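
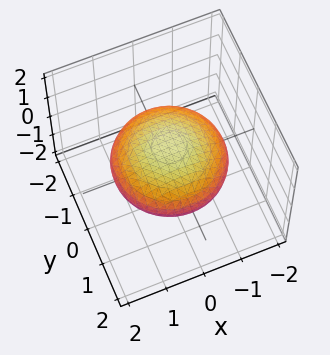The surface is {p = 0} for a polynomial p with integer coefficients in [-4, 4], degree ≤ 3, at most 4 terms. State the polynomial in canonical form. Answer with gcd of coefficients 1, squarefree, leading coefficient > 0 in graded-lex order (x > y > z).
x^2 + y^2 + 3*z^2 - 2

(a) deg p = 2.
(b) Symmetries: the z-axis is an axis of rotation, so x and y enter only as x² + y²; it's symmetric under z → −z, forcing even powers of z.
(c) From the axis intercepts and sections: a circular section at z = 0 has radius between 1 and 2.
(d) Fitting integer coefficients to these (and the overall shape) gives p.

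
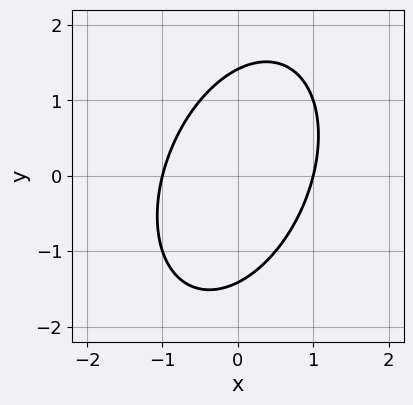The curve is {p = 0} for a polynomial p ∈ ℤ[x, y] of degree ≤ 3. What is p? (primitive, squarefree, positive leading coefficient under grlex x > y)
2*x^2 - x*y + y^2 - 2

1. deg p = 2. No degree-1 curve has this shape.
2. Checking where it meets the axes: among the integer gridlines, it crosses the x-axis at x ∈ {-1, 1}.
3. Fitting integer coefficients to these (and the overall shape) gives p.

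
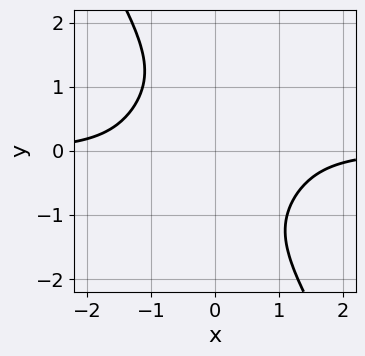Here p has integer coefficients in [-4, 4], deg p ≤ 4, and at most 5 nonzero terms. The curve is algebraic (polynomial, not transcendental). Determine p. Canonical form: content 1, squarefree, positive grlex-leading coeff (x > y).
2*x^3*y + x*y^3 + y^4 + 3

deg p = 4. The shape is more complex than any degree-3 curve.
Against the integer gridlines: it misses every integer gridline on the y-axis; it misses every integer gridline on the x-axis.
Assembling these constraints gives the stated polynomial.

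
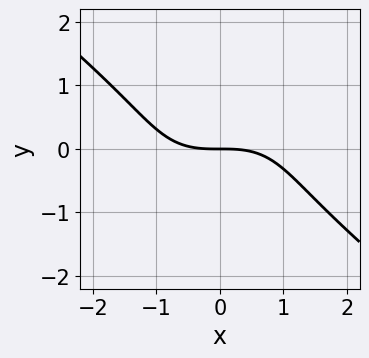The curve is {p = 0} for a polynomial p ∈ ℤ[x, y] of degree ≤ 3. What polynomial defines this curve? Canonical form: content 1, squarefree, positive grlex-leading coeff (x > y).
deg p = 3. No degree-2 curve has this shape.
Observable constraints: it crosses the x-axis at the gridline x = 0; it meets the y-axis at y = 0 (among the integer gridlines).
Solving for integer coefficients yields p as stated.

x^3 + 2*y^3 + 3*y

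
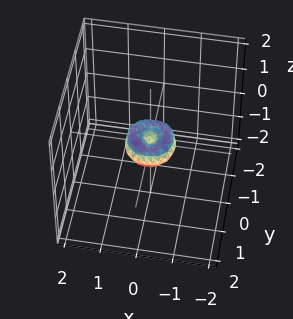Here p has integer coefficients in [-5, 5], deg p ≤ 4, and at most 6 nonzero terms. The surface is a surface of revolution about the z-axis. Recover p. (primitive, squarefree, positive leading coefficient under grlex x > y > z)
1. The degree is 4 — no degree-3 surface has this shape.
2. By symmetry, every cross-section ⟂ z is a circle, so x, y appear only via x² + y².
3. Observable constraints: one z-axis crossing is at z = 0; a circular section at z = 0 has radius between 0 and 1; it crosses the x-axis at the gridline x = 0.
4. These observations pin down the coefficients.

2*x^4 + 4*x^2*y^2 + 2*y^4 - x^2 - y^2 + z^2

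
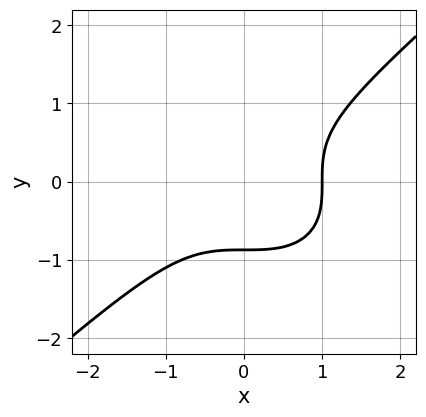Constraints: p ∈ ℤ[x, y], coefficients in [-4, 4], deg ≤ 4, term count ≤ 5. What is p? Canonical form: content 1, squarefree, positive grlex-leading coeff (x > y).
2*x^3 - 3*y^3 - 2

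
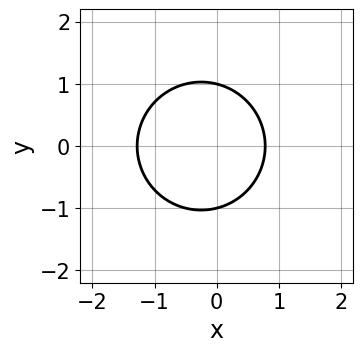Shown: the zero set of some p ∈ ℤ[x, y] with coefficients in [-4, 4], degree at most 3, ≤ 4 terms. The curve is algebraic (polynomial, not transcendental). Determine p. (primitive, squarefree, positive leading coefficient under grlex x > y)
First, the degree is 2 — a generic line meets the curve in up to 2 points.
Then, symmetries: it's symmetric under y → −y, forcing even powers of y.
Next, against the integer gridlines: among the integer gridlines, it crosses the y-axis at y ∈ {-1, 1}.
Finally, solving for integer coefficients yields p as stated.

2*x^2 + 2*y^2 + x - 2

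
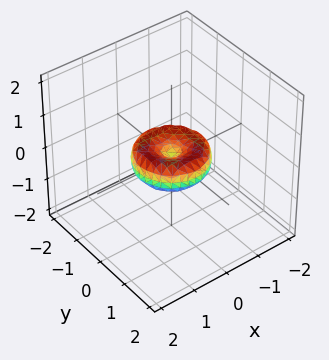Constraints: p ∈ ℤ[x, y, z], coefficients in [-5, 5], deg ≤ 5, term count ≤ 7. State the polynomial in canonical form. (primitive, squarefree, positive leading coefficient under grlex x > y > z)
2*x^4 + 4*x^2*y^2 + 2*y^4 - 2*x^2 - 2*y^2 + 3*z^2

1. deg p = 4. A generic line meets the surface in up to 4 points.
2. Symmetry: the surface is invariant under rotation about z: p = q(x² + y², z).
3. From the axis intercepts and sections: one z-axis crossing is at z = 0; a circular section at z = 0 has radius exactly 1.
4. These observations pin down the coefficients. Check: (-1, 0, 0) on the x-axis lies on the surface, and p(-1, 0, 0) = 0. ✓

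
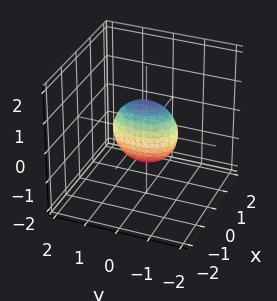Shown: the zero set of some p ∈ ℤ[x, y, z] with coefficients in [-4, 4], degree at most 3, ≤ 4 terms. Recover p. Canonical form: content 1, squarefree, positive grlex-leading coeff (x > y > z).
2*x^2 + y^2 + z^2 - 1

(a) The degree is 2 — a closed, bounded, convex surface; a quadric.
(b) Symmetries: it's symmetric under z → −z, forcing even powers of z; it's symmetric under x → −x, forcing even powers of x; the y ↦ −y reflection is a symmetry, so y appears only in even powers.
(c) Checking where it meets the axes: among the integer gridlines, it crosses the y-axis at y ∈ {-1, 1}; among the integer gridlines, it crosses the z-axis at z ∈ {-1, 1}.
(d) Fitting integer coefficients to these (and the overall shape) gives p.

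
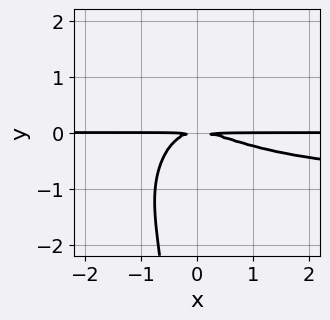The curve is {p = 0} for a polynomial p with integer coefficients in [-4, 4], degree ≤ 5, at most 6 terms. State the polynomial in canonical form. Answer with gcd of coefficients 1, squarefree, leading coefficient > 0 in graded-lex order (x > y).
2*x^2*y^2 - x*y^3 + 2*x^2*y + 3*x*y^2 + 3*y^2

1. The degree is 4 — no degree-3 curve has this shape.
2. From the axis intercepts and sections: the visible x-axis segment lies entirely on the curve.
3. Together with the visible shape, these determine p as stated.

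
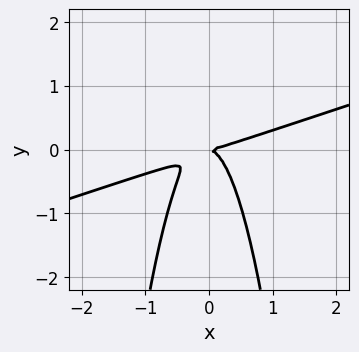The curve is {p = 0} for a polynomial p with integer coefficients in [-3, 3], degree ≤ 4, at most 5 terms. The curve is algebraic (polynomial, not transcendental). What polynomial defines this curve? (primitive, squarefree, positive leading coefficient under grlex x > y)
x^3 - 3*x^2*y - y^2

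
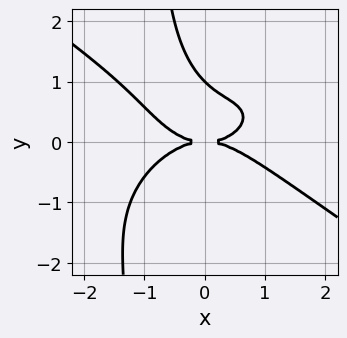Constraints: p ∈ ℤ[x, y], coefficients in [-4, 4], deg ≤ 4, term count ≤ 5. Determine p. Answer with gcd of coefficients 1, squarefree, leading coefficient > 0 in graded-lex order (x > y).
The degree is 4 — the shape is more complex than any degree-3 curve.
Observable constraints: it crosses the x-axis at the gridline x = 0; among the integer gridlines, it crosses the y-axis at y ∈ {0, 1}.
Assembling these constraints gives the stated polynomial.

x^4 + 3*x*y^3 + 3*y^3 - 3*y^2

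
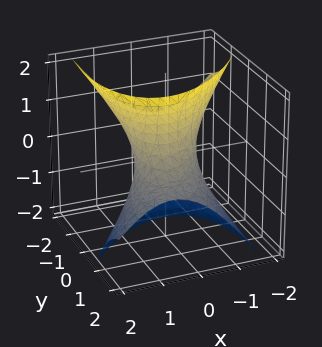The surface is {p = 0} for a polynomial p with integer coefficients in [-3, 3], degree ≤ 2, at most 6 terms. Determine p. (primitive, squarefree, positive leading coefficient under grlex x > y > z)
3*x^2 - 2*x*y + y^2 + 3*y*z - z^2 - 2

1. deg p = 2.
2. Checking where it meets the axes: no z-intercept at any integer in the box.
3. Fitting integer coefficients to these (and the overall shape) gives p.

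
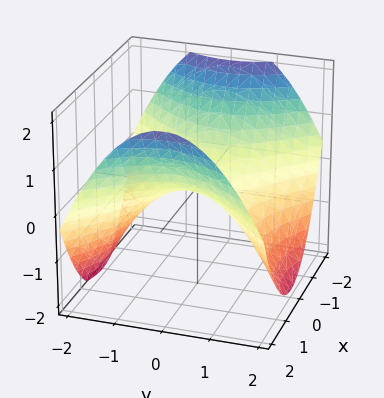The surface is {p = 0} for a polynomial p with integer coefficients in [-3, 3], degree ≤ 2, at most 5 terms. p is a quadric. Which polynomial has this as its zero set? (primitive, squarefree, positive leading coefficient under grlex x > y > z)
(a) Degree: a saddle surface; a quadric, so deg p = 2.
(b) Symmetries: it's symmetric under x → −x, forcing even powers of x; it's symmetric under y → −y, forcing even powers of y.
(c) From the axis intercepts and sections: it crosses the x-axis at the gridline x = 0; it crosses the z-axis at the gridline z = 0.
(d) Together with the visible shape, these determine p as stated.

x^2 - y^2 - 2*z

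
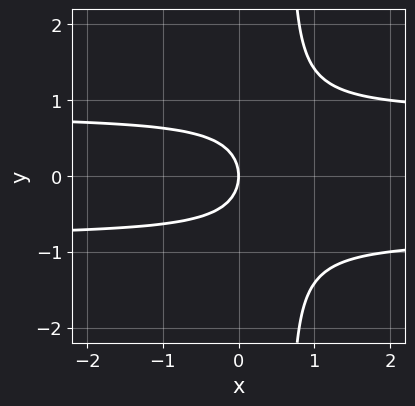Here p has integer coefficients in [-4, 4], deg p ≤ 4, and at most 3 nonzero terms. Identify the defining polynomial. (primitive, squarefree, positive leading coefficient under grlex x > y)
(a) Degree: no degree-2 curve has this shape, so deg p = 3.
(b) Symmetries: it's symmetric under y → −y, forcing even powers of y.
(c) Observable constraints: it meets the y-axis at y = 0 (among the integer gridlines); it meets the x-axis at x = 0 (among the integer gridlines).
(d) Putting this together gives p.

3*x*y^2 - 2*y^2 - 2*x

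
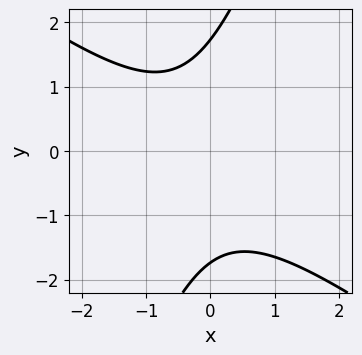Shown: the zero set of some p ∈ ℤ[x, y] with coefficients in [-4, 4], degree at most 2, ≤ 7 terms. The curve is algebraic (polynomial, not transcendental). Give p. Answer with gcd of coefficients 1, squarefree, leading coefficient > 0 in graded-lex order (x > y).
First, the degree is 2 — the shape is more complex than any degree-1 curve.
Next, checking where it meets the axes: the curve avoids every integer x-axis point in the box.
Finally, together with the visible shape, these determine p as stated.

2*x^2 + 2*x*y - y^2 + x + 3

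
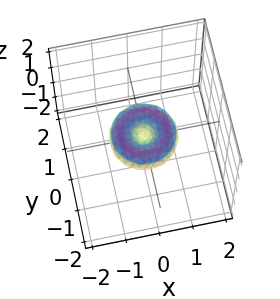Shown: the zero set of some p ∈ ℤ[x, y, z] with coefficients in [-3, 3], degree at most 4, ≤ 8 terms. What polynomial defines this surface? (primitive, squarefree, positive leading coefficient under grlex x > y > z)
x^4 + 2*x^2*y^2 + y^4 - x^2 - y^2 + 2*z^2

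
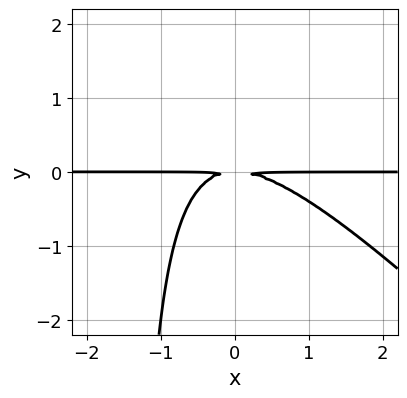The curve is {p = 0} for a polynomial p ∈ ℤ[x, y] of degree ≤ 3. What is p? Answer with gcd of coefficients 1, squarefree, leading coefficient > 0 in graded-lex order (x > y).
2*x^2*y + 2*x*y^2 + 3*y^2

First, degree: a generic line meets the curve in up to 3 points, so deg p = 3.
Next, from the axis intercepts and sections: every point of the x-axis in the box is on the curve.
Finally, matching integer coefficients to the picture gives p.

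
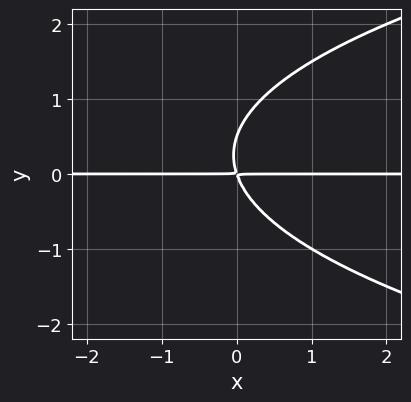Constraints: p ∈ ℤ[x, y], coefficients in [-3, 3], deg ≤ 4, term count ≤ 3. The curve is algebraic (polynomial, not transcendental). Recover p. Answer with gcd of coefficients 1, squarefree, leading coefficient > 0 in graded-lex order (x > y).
First, the degree is 3 — a generic line meets the curve in up to 3 points.
Next, reading off the gridlines: the visible x-axis segment lies entirely on the curve.
Finally, together with the visible shape, these determine p as stated.

2*y^3 - 3*x*y - y^2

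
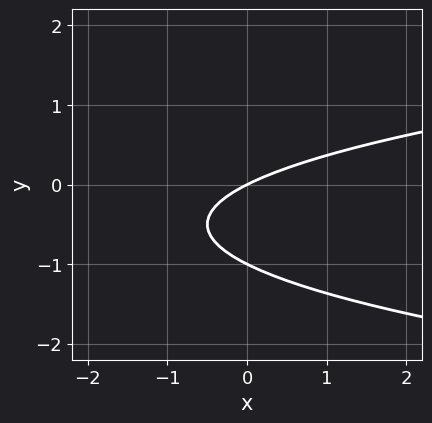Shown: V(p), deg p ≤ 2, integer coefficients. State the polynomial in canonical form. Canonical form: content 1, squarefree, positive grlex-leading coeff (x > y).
2*y^2 - x + 2*y

1. The degree is 2 — a generic line meets the curve in up to 2 points.
2. From the axis intercepts and sections: it meets the x-axis at x = 0 (among the integer gridlines); among the integer gridlines, it crosses the y-axis at y ∈ {-1, 0}.
3. Solving for integer coefficients yields p as stated.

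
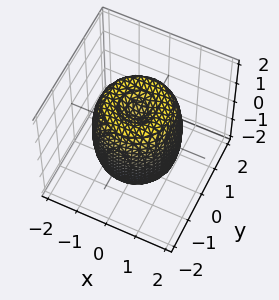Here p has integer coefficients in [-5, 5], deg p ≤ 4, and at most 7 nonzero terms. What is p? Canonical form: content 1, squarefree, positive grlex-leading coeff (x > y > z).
First, the degree is 4 — no degree-3 surface has this shape.
Then, symmetries: the surface is invariant under rotation about z: p = q(x² + y², z).
Next, from the axis intercepts and sections: the z-axis gridline crossings are at z ∈ {-1, 1}; a circular section at z = 0 has radius between 1 and 2.
Finally, assembling these constraints gives the stated polynomial.

2*x^4 + 4*x^2*y^2 + 2*y^4 - 3*x^2 - 3*y^2 + z^2 - 1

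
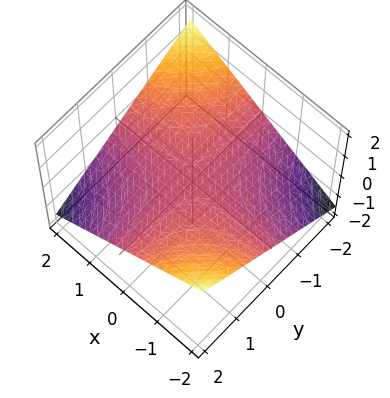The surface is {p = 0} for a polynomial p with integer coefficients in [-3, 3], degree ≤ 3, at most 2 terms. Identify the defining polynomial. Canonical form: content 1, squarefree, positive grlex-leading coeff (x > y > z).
(a) deg p = 2. A hyperbolic paraboloid; a quadric.
(b) From the visible intercepts: the visible y-axis segment lies entirely on the surface; it crosses the z-axis at the gridline z = 0; every point of the x-axis in the box is on the surface.
(c) Putting this together gives p.

x*y + 3*z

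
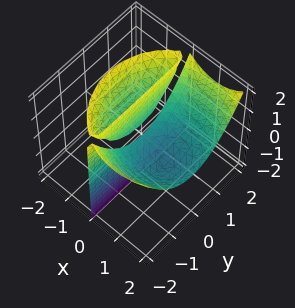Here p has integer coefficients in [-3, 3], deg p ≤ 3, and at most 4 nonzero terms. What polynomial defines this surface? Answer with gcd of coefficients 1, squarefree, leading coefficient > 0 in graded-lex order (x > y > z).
x^3 + x*y^2 - 2*x^2 - 2*x*z

(a) The picture has 2 separate pieces. They look like related sheets of one shape, so recover p as a whole.
(b) deg p = 3. No degree-2 surface has this shape.
(c) Observable constraints: every point of the z-axis in the box is on the surface; it meets the x-axis at x = 2 (among the integer gridlines); the visible y-axis segment lies entirely on the surface.
(d) Together with the visible shape, these determine p as stated.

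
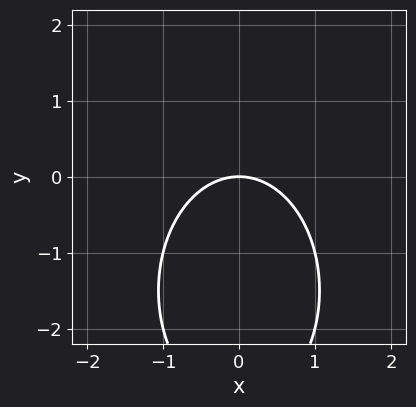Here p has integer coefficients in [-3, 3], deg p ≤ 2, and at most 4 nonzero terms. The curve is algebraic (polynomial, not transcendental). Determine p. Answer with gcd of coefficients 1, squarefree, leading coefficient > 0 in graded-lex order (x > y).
2*x^2 + y^2 + 3*y

First, deg p = 2. No degree-1 curve has this shape.
Then, symmetries: it's symmetric under x → −x, forcing even powers of x.
Next, checking where it meets the axes: one x-axis crossing is at x = 0; one y-axis crossing is at y = 0.
Finally, putting this together gives p.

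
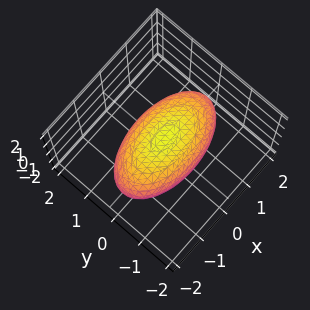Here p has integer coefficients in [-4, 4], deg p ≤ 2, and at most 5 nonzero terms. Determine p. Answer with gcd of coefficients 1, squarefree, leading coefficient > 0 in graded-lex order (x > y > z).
x^2 + 3*y^2 + 3*z^2 - 3

Degree: bounded and convex; a quadric, so deg p = 2.
Symmetries: the x ↦ −x reflection is a symmetry, so x appears only in even powers; mirror symmetry z ↦ −z ⇒ only even powers of z; it's symmetric under y → −y, forcing even powers of y.
From the visible intercepts: among the integer gridlines, it crosses the y-axis at y ∈ {-1, 1}; the z-axis gridline crossings are at z ∈ {-1, 1}.
Solving for integer coefficients yields p as stated.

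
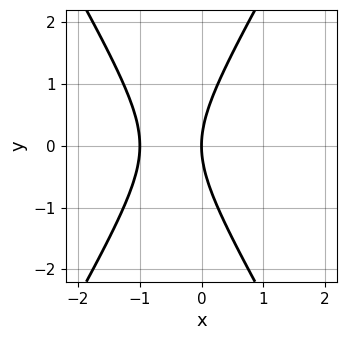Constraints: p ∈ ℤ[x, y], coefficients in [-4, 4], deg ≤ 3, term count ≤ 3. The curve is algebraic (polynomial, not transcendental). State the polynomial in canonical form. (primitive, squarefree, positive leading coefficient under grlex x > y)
3*x^2 - y^2 + 3*x

Degree: a generic line meets the curve in up to 2 points, so deg p = 2.
Symmetries: mirror symmetry y ↦ −y ⇒ only even powers of y.
Checking where it meets the axes: it crosses the y-axis at the gridline y = 0; among the integer gridlines, it crosses the x-axis at x ∈ {-1, 0}.
Matching integer coefficients to the picture gives p.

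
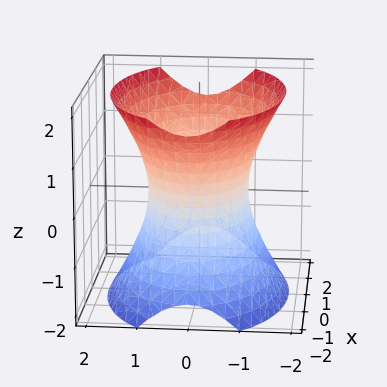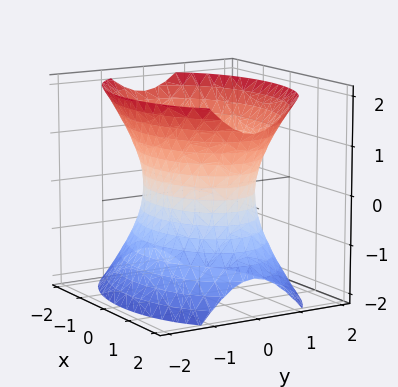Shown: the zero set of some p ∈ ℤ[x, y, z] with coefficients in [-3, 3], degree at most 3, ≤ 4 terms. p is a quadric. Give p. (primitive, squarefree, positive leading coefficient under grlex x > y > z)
x^2 + 2*y^2 - z^2 - 2

(a) Degree: an hourglass — one-sheet hyperboloid; a quadric, so deg p = 2.
(b) Symmetries: the z ↦ −z reflection is a symmetry, so z appears only in even powers; mirror symmetry x ↦ −x ⇒ only even powers of x; it's symmetric under y → −y, forcing even powers of y.
(c) From the visible intercepts: the surface avoids every integer z-axis point in the box; among the integer gridlines, it crosses the y-axis at y ∈ {-1, 1}.
(d) Assembling these constraints gives the stated polynomial.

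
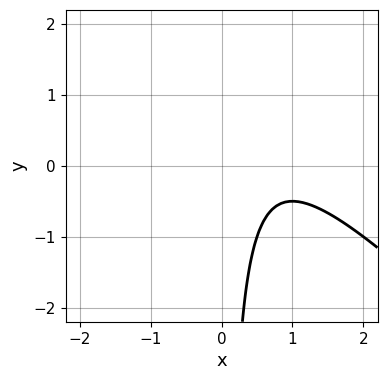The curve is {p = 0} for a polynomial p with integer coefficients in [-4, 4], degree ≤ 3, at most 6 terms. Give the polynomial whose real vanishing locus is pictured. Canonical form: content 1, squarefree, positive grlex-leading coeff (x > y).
(a) The degree is 2 — the shape is more complex than any degree-1 curve.
(b) Reading off the gridlines: it misses every integer gridline on the y-axis; it misses every integer gridline on the x-axis.
(c) Assembling these constraints gives the stated polynomial.

2*x^2 + 2*x*y - 3*x + 2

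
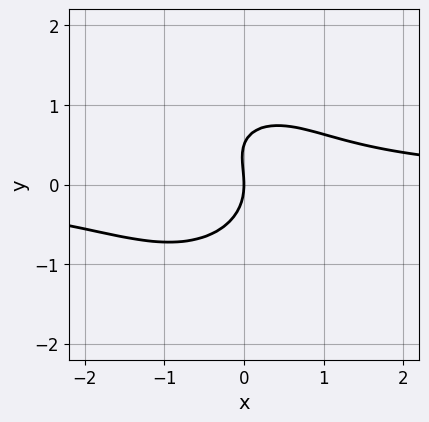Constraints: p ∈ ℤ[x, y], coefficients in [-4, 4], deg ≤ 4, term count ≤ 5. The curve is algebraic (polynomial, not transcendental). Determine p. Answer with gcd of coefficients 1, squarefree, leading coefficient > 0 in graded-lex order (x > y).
deg p = 3. The shape is more complex than any degree-2 curve.
Against the integer gridlines: it meets the x-axis at x = 0 (among the integer gridlines); one y-axis crossing is at y = 0.
Putting this together gives p.

2*x^2*y + 2*y^3 + x*y - y^2 - 2*x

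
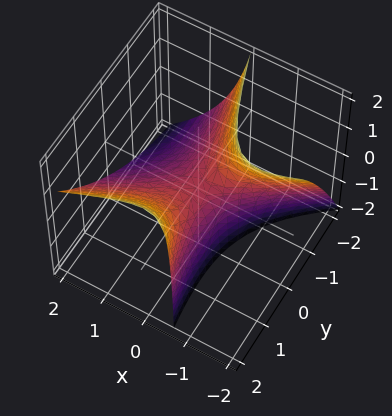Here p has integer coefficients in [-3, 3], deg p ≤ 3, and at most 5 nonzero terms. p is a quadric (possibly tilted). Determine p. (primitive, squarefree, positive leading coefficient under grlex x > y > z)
(a) deg p = 2. The shape is more complex than any degree-1 surface.
(b) Checking where it meets the axes: one y-axis crossing is at y = 0; one z-axis crossing is at z = 0; it crosses the x-axis at the gridline x = 0.
(c) Putting this together gives p.

2*x^2 - 3*x*y + 3*x*z - y^2 + 2*z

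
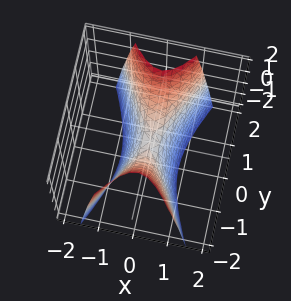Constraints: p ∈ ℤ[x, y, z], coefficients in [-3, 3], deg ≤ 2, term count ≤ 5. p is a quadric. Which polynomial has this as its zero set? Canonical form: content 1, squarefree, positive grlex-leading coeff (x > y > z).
(a) Degree: a hyperbolic paraboloid; a quadric, so deg p = 2.
(b) Symmetries: the x ↦ −x reflection is a symmetry, so x appears only in even powers; mirror symmetry y ↦ −y ⇒ only even powers of y.
(c) From the axis intercepts and sections: one z-axis crossing is at z = 0; it meets the y-axis at y = 0 (among the integer gridlines).
(d) Matching integer coefficients to the picture gives p.

3*x^2 - y^2 + z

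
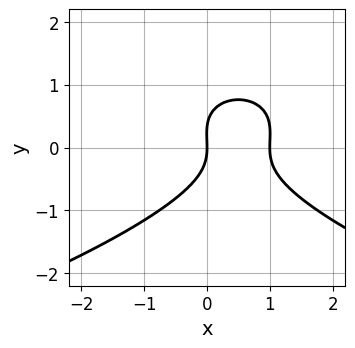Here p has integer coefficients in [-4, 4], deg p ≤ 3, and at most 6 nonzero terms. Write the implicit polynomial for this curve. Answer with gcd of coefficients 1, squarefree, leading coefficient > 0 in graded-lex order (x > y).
3*y^3 + 3*x^2 - y^2 - 3*x

Degree: the shape is more complex than any degree-2 curve, so deg p = 3.
From the axis intercepts and sections: the x-axis gridline crossings are at x ∈ {0, 1}; it crosses the y-axis at the gridline y = 0.
Assembling these constraints gives the stated polynomial.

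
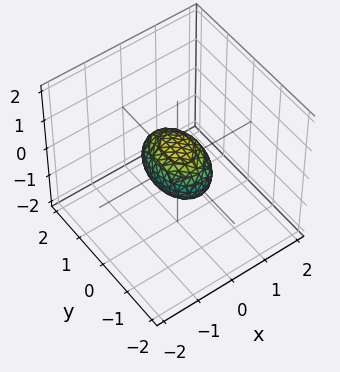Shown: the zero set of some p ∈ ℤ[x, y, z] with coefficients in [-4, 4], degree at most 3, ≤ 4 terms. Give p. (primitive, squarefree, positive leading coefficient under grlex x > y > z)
First, the degree is 2 — bounded and convex; a quadric.
Next, symmetries: it's symmetric under z → −z, forcing even powers of z; it's symmetric under y → −y, forcing even powers of y; the x ↦ −x reflection is a symmetry, so x appears only in even powers.
Next, checking where it meets the axes: the y-axis gridline crossings are at y ∈ {-1, 1}.
Finally, assembling these constraints gives the stated polynomial.

2*x^2 + y^2 + 2*z^2 - 1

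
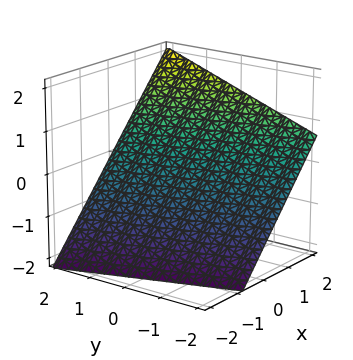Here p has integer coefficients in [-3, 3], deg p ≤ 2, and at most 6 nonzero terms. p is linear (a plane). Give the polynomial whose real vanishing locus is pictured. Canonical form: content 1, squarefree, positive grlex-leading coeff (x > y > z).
deg p = 1. Every cross-section is a straight line — this is a plane.
Checking where it meets the axes: it meets the y-axis at y = 2 (among the integer gridlines).
Matching integer coefficients to the picture gives p.

3*x + y - 3*z - 2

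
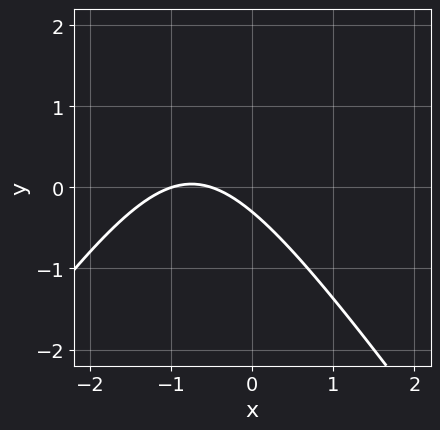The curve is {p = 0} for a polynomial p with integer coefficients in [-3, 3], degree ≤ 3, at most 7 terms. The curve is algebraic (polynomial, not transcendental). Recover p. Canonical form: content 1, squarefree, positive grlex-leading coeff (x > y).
2*x^2 - y^2 + 3*x + 3*y + 1

deg p = 2. A generic line meets the curve in up to 2 points.
From the visible intercepts: it crosses the x-axis at the gridline x = -1.
Matching integer coefficients to the picture gives p.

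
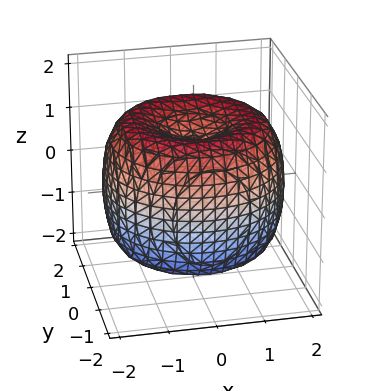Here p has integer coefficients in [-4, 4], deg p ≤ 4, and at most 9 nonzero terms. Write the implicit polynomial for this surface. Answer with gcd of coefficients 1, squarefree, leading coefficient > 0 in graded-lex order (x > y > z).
x^4 + 2*x^2*y^2 + y^4 - 3*x^2 - 3*y^2 + 2*z^2 - 2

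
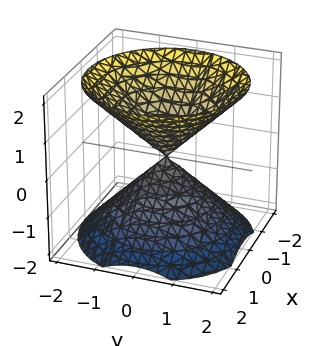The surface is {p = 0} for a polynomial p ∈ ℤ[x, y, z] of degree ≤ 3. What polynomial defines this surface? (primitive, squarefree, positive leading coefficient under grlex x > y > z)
1. The picture has 2 separate pieces. Treating them together as one polynomial.
2. The degree is 2 — a double cone through the origin; a quadric.
3. Symmetries: mirror symmetry z ↦ −z ⇒ only even powers of z; the z-axis is an axis of rotation, so x and y enter only as x² + y².
4. Observable constraints: it meets the y-axis at y = 0 (among the integer gridlines); a circular section at z = -1 has radius exactly 1; one z-axis crossing is at z = 0; one x-axis crossing is at x = 0.
5. Assembling these constraints gives the stated polynomial.

x^2 + y^2 - z^2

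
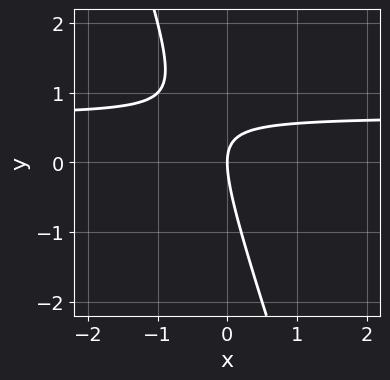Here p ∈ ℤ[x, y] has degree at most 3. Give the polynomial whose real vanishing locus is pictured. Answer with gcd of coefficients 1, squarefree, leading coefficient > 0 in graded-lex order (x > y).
3*x*y + y^2 - 2*x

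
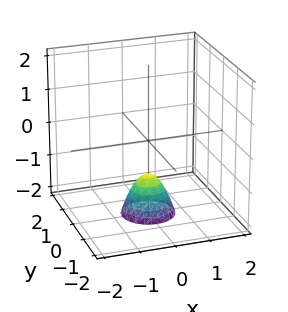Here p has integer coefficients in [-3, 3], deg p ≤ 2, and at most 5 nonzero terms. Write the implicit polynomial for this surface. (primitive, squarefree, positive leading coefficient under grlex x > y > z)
2*x^2 + 2*y^2 + z + 1

First, deg p = 2. A generic line meets the surface in up to 2 points.
Then, symmetries: rotational symmetry about the z-axis ⇒ p depends on x, y only through x² + y².
Then, against the integer gridlines: no y-intercept at any integer in the box; no x-intercept at any integer in the box.
Finally, solving for integer coefficients yields p as stated. Check: (0, 0, -1) on the z-axis lies on the surface, and p(0, 0, -1) = 0. ✓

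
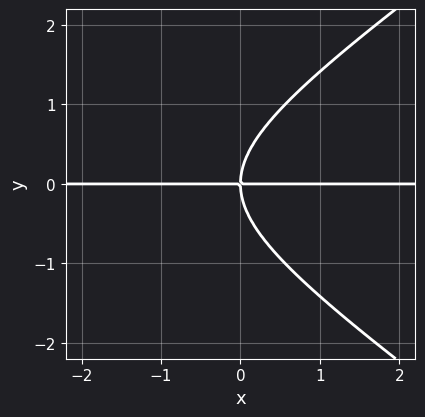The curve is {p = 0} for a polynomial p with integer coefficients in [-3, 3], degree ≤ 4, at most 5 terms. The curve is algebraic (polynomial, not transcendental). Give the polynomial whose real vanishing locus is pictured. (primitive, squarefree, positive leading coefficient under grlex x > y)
x^2*y - 2*y^3 + 3*x*y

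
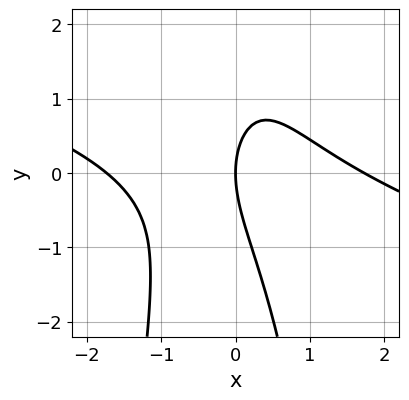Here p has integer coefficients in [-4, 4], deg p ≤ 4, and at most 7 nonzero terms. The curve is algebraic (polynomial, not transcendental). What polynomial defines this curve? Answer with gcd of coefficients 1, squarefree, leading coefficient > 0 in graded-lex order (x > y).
First, the degree is 3 — a generic line meets the curve in up to 3 points.
Then, against the integer gridlines: it meets the y-axis at y = 0 (among the integer gridlines); it meets the x-axis at x = 0 (among the integer gridlines).
Finally, solving for integer coefficients yields p as stated.

x^3 + 3*x^2*y + x*y + y^2 - 3*x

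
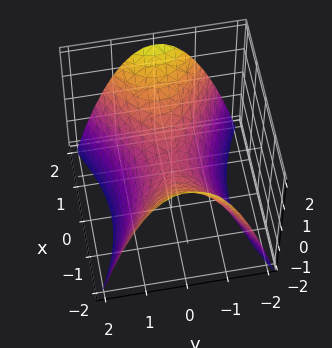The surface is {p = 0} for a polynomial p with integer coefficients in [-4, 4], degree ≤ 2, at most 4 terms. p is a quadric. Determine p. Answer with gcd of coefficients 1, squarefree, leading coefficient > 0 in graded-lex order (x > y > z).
x^2 - 2*y^2 - 2*z

First, the degree is 2 — a hyperbolic paraboloid; a quadric.
Next, symmetries: it's symmetric under x → −x, forcing even powers of x; the y ↦ −y reflection is a symmetry, so y appears only in even powers.
Next, reading off the gridlines: it crosses the y-axis at the gridline y = 0; it meets the z-axis at z = 0 (among the integer gridlines).
Finally, matching integer coefficients to the picture gives p.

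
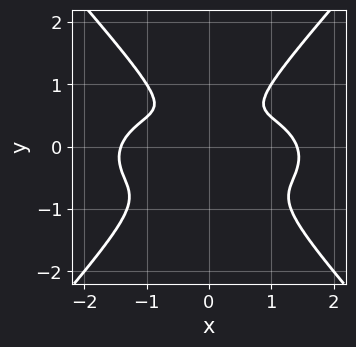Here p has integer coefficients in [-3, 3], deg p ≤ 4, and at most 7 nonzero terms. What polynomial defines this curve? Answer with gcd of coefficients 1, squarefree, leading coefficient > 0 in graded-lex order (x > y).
First, degree: a generic line meets the curve in up to 4 points, so deg p = 4.
Next, symmetries: it's symmetric under x → −x, forcing even powers of x.
Finally, together with the visible shape, these determine p as stated.

x^4 + 3*x^2*y^2 - 3*y^4 + x^2*y - 2*x^2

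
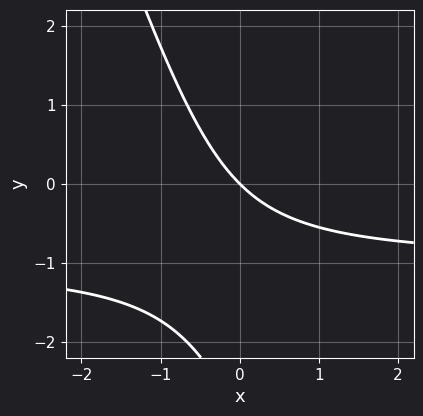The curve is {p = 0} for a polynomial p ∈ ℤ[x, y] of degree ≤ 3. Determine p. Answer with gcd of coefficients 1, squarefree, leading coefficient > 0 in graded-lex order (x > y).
3*x*y + y^2 + 3*x + 3*y

First, degree: a generic line meets the curve in up to 2 points, so deg p = 2.
Next, from the visible intercepts: one y-axis crossing is at y = 0; it meets the x-axis at x = 0 (among the integer gridlines).
Finally, together with the visible shape, these determine p as stated.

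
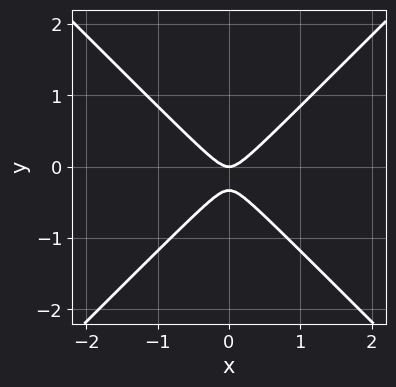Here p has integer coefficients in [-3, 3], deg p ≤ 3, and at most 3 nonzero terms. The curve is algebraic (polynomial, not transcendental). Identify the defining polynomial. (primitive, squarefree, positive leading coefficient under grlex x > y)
3*x^2 - 3*y^2 - y

(a) deg p = 2.
(b) Symmetries: mirror symmetry x ↦ −x ⇒ only even powers of x.
(c) From the axis intercepts and sections: one x-axis crossing is at x = 0; it crosses the y-axis at the gridline y = 0.
(d) These observations pin down the coefficients.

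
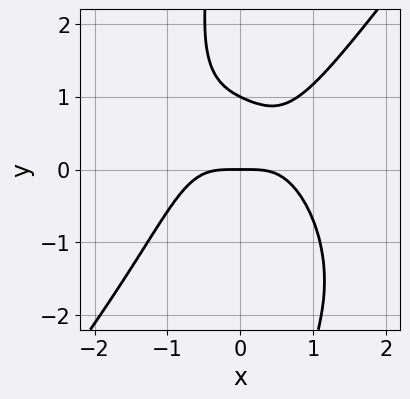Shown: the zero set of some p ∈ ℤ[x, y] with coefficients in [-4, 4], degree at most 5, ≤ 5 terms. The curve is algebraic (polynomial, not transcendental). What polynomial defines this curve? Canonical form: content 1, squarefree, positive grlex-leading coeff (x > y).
2*x^4 - x*y^3 - 2*y^2 + 2*y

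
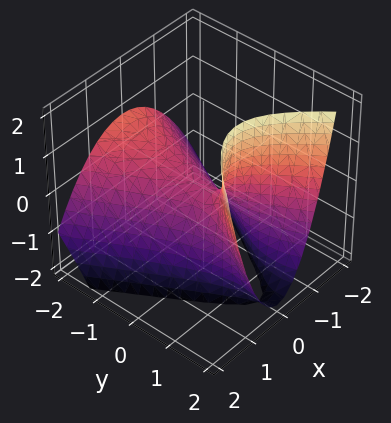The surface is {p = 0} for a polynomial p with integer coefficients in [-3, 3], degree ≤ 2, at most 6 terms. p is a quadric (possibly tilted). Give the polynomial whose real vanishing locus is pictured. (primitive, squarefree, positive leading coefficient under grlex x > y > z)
1. deg p = 2. A generic line meets the surface in up to 2 points.
2. Observable constraints: it crosses the y-axis at the gridline y = 0; one x-axis crossing is at x = 0; it meets the z-axis at z = 0 (among the integer gridlines).
3. These observations pin down the coefficients.

3*x^2 - y^2 - 2*y*z + 2*z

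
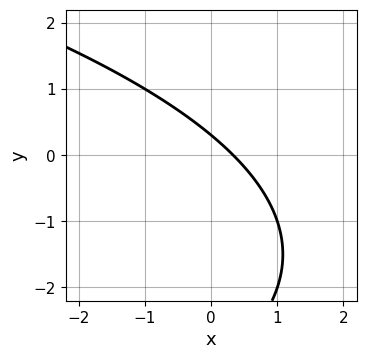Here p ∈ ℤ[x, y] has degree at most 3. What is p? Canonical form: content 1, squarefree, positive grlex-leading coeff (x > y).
1. The degree is 2 — a generic line meets the curve in up to 2 points.
2. Matching integer coefficients to the picture gives p.

y^2 + 3*x + 3*y - 1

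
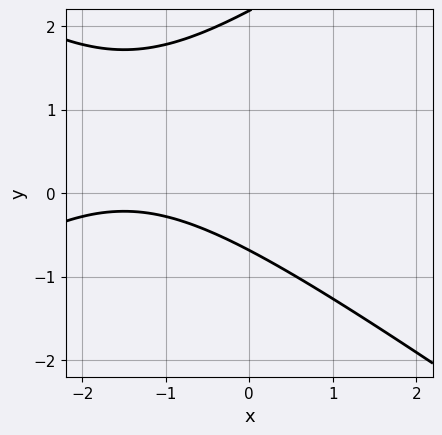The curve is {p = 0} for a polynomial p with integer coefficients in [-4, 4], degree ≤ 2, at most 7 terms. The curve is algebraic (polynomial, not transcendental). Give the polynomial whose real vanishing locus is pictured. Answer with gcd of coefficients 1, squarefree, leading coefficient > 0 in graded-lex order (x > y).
(a) Degree: no degree-1 curve has this shape, so deg p = 2.
(b) From the axis intercepts and sections: no x-intercept at any integer in the box.
(c) The integer polynomial consistent with all of this is the stated p.

x^2 - 2*y^2 + 3*x + 3*y + 3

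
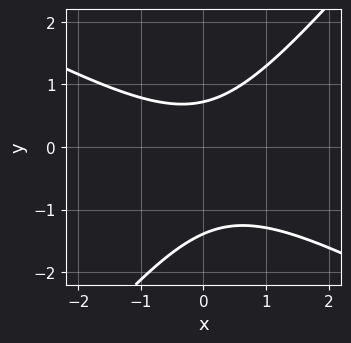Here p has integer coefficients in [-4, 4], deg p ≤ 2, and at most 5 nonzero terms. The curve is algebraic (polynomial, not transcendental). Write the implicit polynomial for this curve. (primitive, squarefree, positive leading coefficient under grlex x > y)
2*x^2 + 2*x*y - 3*y^2 - 2*y + 3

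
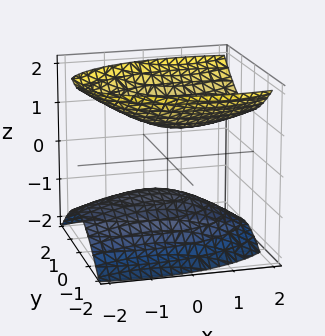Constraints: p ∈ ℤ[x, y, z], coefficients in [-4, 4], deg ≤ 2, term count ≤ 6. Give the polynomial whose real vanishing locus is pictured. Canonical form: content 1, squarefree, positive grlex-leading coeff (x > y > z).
(a) The picture has 2 separate pieces. Treating them together as one polynomial.
(b) The degree is 2 — the shape is more complex than any degree-1 surface.
(c) Against the integer gridlines: no y-intercept at any integer in the box; the surface avoids every integer x-axis point in the box.
(d) The integer polynomial consistent with all of this is the stated p.

x^2 - x*z + 3*y^2 - 3*z^2 + 2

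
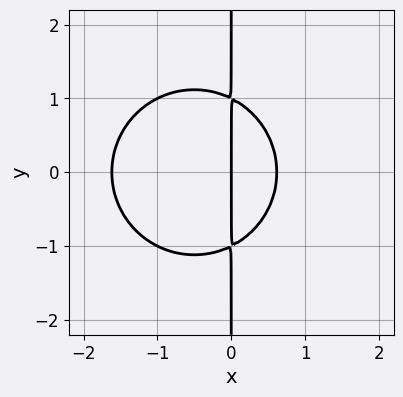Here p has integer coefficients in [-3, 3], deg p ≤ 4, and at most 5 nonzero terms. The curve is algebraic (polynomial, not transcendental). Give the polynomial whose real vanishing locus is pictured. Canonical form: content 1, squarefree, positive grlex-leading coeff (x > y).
(a) Degree: no degree-2 curve has this shape, so deg p = 3.
(b) Symmetries: it's symmetric under y → −y, forcing even powers of y.
(c) Checking where it meets the axes: it crosses the x-axis at the gridline x = 0; every point of the y-axis in the box is on the curve.
(d) Assembling these constraints gives the stated polynomial.

x^3 + x*y^2 + x^2 - x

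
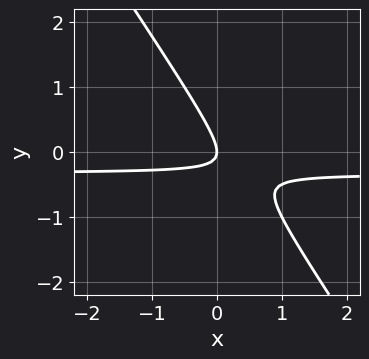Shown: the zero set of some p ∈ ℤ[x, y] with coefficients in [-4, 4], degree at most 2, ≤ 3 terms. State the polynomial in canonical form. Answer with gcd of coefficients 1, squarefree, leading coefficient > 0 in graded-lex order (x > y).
3*x*y + 2*y^2 + x

(a) deg p = 2.
(b) From the visible intercepts: one y-axis crossing is at y = 0; it meets the x-axis at x = 0 (among the integer gridlines).
(c) Putting this together gives p.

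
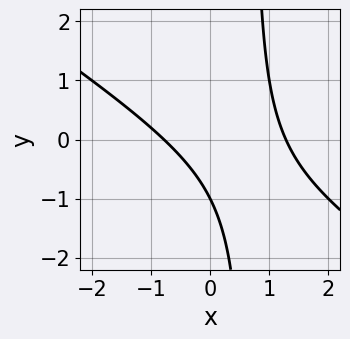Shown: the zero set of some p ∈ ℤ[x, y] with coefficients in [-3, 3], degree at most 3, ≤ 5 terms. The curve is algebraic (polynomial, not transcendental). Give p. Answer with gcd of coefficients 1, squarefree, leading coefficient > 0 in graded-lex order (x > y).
2*x^2 + 3*x*y - x - 2*y - 2

(a) deg p = 2.
(b) Reading off the gridlines: it meets the y-axis at y = -1 (among the integer gridlines).
(c) Solving for integer coefficients yields p as stated.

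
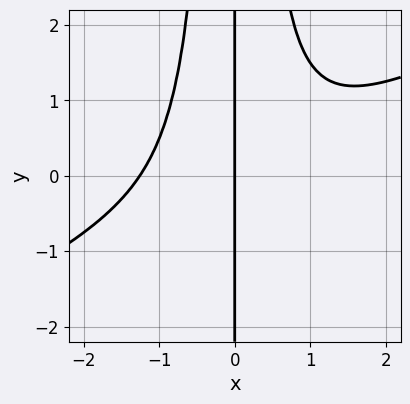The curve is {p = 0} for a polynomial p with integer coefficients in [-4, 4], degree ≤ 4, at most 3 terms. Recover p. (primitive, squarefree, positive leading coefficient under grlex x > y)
x^4 - 2*x^3*y + 2*x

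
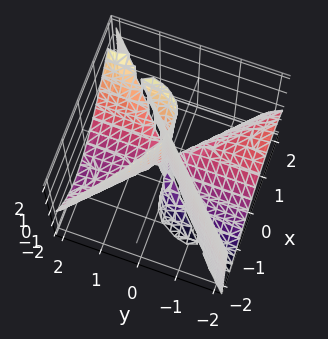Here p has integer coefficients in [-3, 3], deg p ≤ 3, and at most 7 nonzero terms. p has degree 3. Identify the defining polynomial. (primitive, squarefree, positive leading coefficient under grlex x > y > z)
3*x^3 - x^2*z - 3*x*y^2 - 2*x*y*z + 3*y^2*z

The degree is 3 — no degree-2 surface has this shape.
Reading off the gridlines: it crosses the x-axis at the gridline x = 0; every point of the y-axis in the box is on the surface; the visible z-axis segment lies entirely on the surface.
Together with the visible shape, these determine p as stated.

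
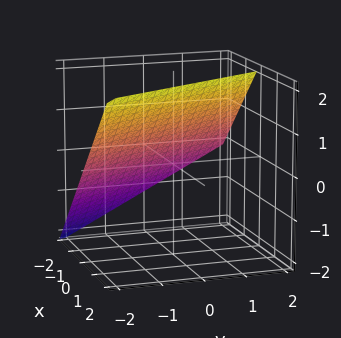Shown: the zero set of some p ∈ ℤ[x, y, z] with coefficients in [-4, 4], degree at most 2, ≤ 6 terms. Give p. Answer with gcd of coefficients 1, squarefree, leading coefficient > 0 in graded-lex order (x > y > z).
2*x + y - 2*z + 2

The degree is 1 — every cross-section is a straight line — this is a plane.
Reading off the gridlines: it meets the z-axis at z = 1 (among the integer gridlines); it crosses the y-axis at the gridline y = -2; it crosses the x-axis at the gridline x = -1.
These observations pin down the coefficients.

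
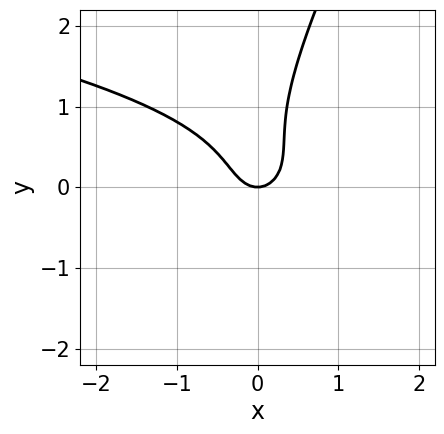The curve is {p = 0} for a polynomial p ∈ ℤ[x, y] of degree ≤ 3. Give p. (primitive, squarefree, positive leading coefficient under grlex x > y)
First, deg p = 3. The shape is more complex than any degree-2 curve.
Next, from the visible intercepts: it crosses the y-axis at the gridline y = 0; it meets the x-axis at x = 0 (among the integer gridlines).
Finally, assembling these constraints gives the stated polynomial.

2*x*y^2 - y^3 + 2*x^2 + y^2 - y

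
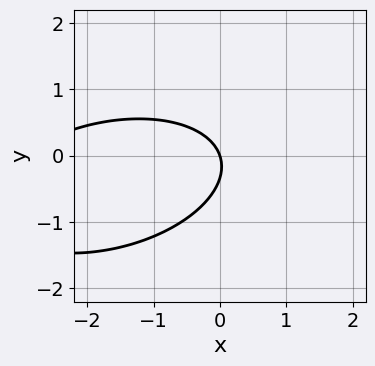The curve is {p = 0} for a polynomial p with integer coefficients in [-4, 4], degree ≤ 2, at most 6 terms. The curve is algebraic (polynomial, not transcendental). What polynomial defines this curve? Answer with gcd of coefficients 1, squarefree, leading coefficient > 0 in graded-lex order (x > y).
First, degree: no degree-1 curve has this shape, so deg p = 2.
Then, from the axis intercepts and sections: it meets the y-axis at y = 0 (among the integer gridlines); one x-axis crossing is at x = 0.
Finally, solving for integer coefficients yields p as stated.

x^2 - x*y + 3*y^2 + 3*x + y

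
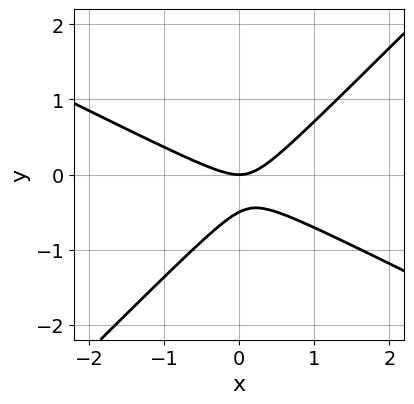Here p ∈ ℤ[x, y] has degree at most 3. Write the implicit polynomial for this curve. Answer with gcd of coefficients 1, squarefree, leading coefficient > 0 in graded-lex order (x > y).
x^2 + x*y - 2*y^2 - y

1. Degree: the shape is more complex than any degree-1 curve, so deg p = 2.
2. Reading off the gridlines: one x-axis crossing is at x = 0; it meets the y-axis at y = 0 (among the integer gridlines).
3. Matching integer coefficients to the picture gives p.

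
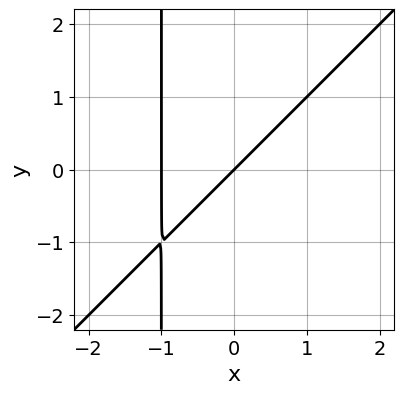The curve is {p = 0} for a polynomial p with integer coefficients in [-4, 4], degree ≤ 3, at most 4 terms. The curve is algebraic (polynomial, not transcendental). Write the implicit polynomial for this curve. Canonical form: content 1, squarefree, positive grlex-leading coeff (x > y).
x^2 - x*y + x - y

The degree is 2 — no degree-1 curve has this shape.
Observable constraints: among the integer gridlines, it crosses the x-axis at x ∈ {-1, 0}; it meets the y-axis at y = 0 (among the integer gridlines).
Fitting integer coefficients to these (and the overall shape) gives p.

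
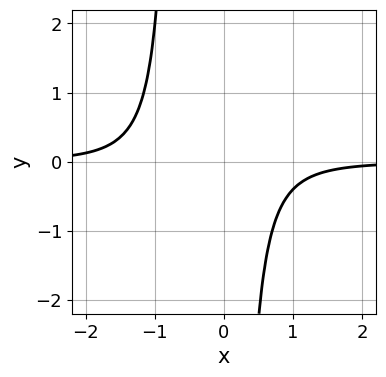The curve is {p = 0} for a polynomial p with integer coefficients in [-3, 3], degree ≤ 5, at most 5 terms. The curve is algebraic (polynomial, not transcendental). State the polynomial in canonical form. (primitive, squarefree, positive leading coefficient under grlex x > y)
1. deg p = 4.
2. From the axis intercepts and sections: the curve avoids every integer y-axis point in the box; no x-intercept at any integer in the box.
3. These observations pin down the coefficients.

3*x^3*y + 2*x^2*y + 2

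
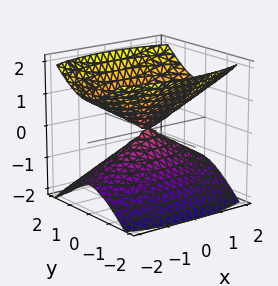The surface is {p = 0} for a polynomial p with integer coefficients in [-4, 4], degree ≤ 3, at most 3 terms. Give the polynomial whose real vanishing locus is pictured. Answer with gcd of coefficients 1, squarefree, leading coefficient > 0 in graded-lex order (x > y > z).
x^2 + 3*y^2 - 3*z^2

I count 2 distinct pieces.
Degree: two nappes meeting at a single point; a quadric, so deg p = 2.
Symmetries: the z ↦ −z reflection is a symmetry, so z appears only in even powers; it's symmetric under x → −x, forcing even powers of x; mirror symmetry y ↦ −y ⇒ only even powers of y.
From the visible intercepts: it crosses the x-axis at the gridline x = 0; one z-axis crossing is at z = 0; it meets the y-axis at y = 0 (among the integer gridlines).
Matching integer coefficients to the picture gives p.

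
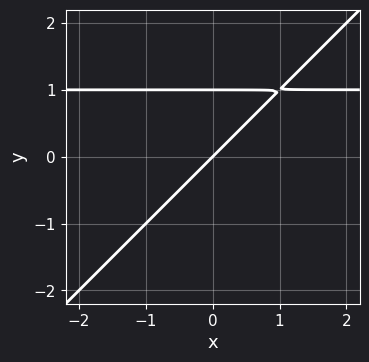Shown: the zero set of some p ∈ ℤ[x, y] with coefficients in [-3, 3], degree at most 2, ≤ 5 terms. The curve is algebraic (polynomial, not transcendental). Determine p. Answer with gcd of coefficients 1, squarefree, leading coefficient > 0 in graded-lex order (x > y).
x*y - y^2 - x + y

The degree is 2 — a generic line meets the curve in up to 2 points.
From the visible intercepts: one x-axis crossing is at x = 0; the y-axis gridline crossings are at y ∈ {0, 1}.
The integer polynomial consistent with all of this is the stated p.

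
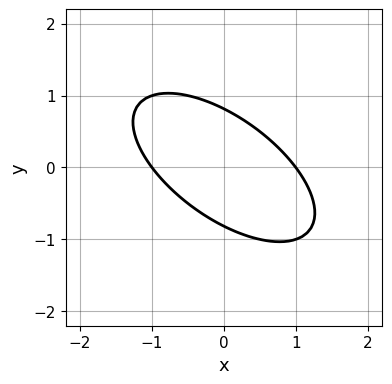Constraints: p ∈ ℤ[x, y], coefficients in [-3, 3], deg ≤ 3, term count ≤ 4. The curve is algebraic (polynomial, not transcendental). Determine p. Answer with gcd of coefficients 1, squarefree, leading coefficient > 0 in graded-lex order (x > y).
2*x^2 + 3*x*y + 3*y^2 - 2

Degree: no degree-1 curve has this shape, so deg p = 2.
From the visible intercepts: the x-axis gridline crossings are at x ∈ {-1, 1}.
Together with the visible shape, these determine p as stated.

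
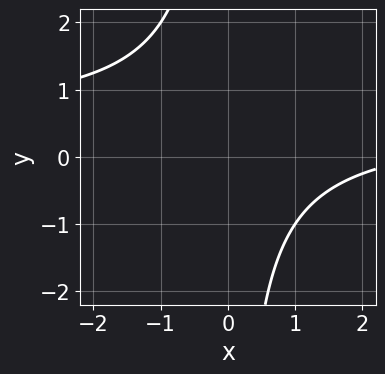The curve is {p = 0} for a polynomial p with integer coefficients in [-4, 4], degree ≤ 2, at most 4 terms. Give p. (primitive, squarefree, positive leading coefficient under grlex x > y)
2*x*y - x + 3

First, deg p = 2. The shape is more complex than any degree-1 curve.
Next, reading off the gridlines: no y-intercept at any integer in the box; the curve avoids every integer x-axis point in the box.
Finally, the integer polynomial consistent with all of this is the stated p.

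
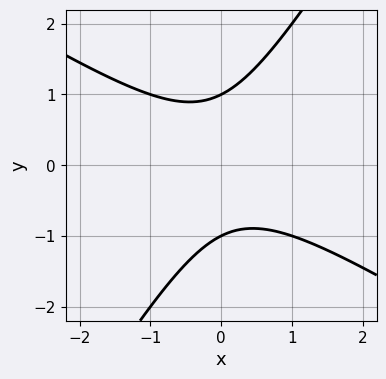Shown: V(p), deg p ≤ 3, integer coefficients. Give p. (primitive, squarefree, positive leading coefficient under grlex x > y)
First, deg p = 2.
Then, reading off the gridlines: among the integer gridlines, it crosses the y-axis at y ∈ {-1, 1}; no x-intercept at any integer in the box.
Finally, matching integer coefficients to the picture gives p.

x^2 + x*y - y^2 + 1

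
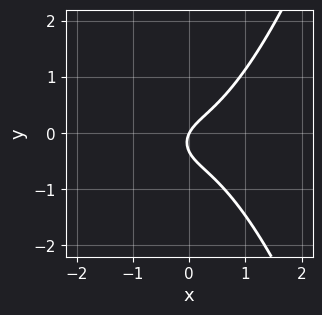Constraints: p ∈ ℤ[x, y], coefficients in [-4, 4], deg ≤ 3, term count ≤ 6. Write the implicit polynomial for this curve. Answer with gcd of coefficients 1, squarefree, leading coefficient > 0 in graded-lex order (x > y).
3*x^3 - 3*y^2 + 2*x - y

(a) The degree is 3 — a generic line meets the curve in up to 3 points.
(b) Observable constraints: it meets the x-axis at x = 0 (among the integer gridlines); it crosses the y-axis at the gridline y = 0.
(c) Together with the visible shape, these determine p as stated.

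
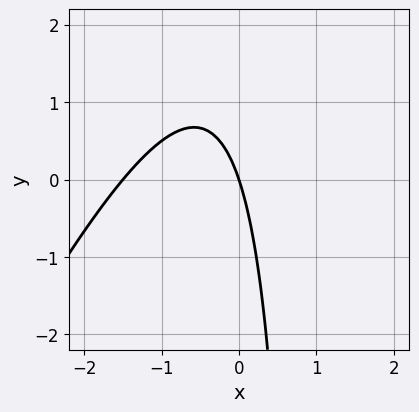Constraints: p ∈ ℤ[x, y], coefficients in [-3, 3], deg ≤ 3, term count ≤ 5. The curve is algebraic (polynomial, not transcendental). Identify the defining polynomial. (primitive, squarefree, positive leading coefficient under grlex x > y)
2*x^2 - x*y + 3*x + y

(a) deg p = 2. No degree-1 curve has this shape.
(b) Against the integer gridlines: one y-axis crossing is at y = 0; it meets the x-axis at x = 0 (among the integer gridlines).
(c) The integer polynomial consistent with all of this is the stated p.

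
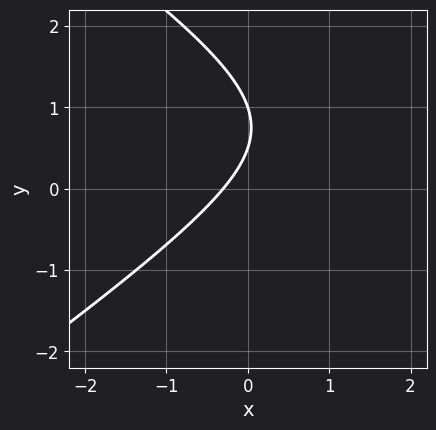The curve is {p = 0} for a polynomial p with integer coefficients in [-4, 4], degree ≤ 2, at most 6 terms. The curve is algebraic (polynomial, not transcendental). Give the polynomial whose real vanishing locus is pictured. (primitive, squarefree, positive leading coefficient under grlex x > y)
(a) The degree is 2 — the shape is more complex than any degree-1 curve.
(b) From the axis intercepts and sections: it crosses the y-axis at the gridline y = 1.
(c) Fitting integer coefficients to these (and the overall shape) gives p.

x^2 - 2*y^2 - 3*x + 3*y - 1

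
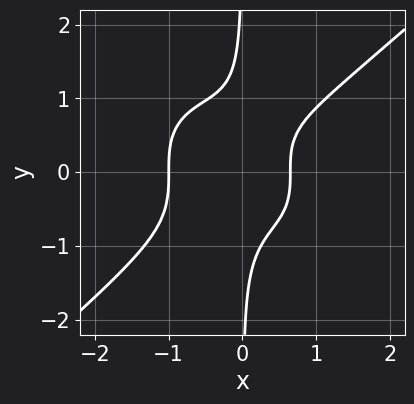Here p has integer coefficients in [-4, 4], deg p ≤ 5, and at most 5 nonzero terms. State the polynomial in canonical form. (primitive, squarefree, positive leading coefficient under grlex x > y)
2*x^4 - 3*x*y^3 + x - 1

(a) deg p = 4.
(b) From the visible intercepts: it meets the x-axis at x = -1 (among the integer gridlines); it misses every integer gridline on the y-axis.
(c) These observations pin down the coefficients.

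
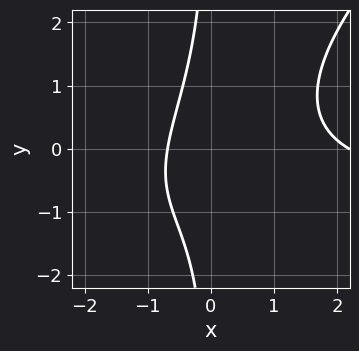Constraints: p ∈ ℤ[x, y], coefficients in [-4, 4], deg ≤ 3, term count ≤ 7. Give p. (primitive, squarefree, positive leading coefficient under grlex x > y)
2*x^2*y - 2*x*y^2 + 2*x^2 - 3*x - 3

First, degree: a generic line meets the curve in up to 3 points, so deg p = 3.
Next, from the axis intercepts and sections: it misses every integer gridline on the y-axis.
Finally, together with the visible shape, these determine p as stated.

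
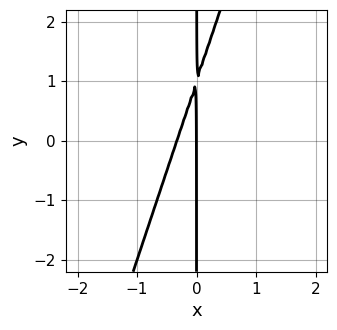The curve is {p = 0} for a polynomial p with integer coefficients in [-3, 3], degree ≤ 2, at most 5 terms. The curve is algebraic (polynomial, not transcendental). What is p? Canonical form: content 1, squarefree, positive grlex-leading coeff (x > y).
3*x^2 - x*y + x

1. The degree is 2 — a generic line meets the curve in up to 2 points.
2. Checking where it meets the axes: it crosses the x-axis at the gridline x = 0; every point of the y-axis in the box is on the curve.
3. Assembling these constraints gives the stated polynomial.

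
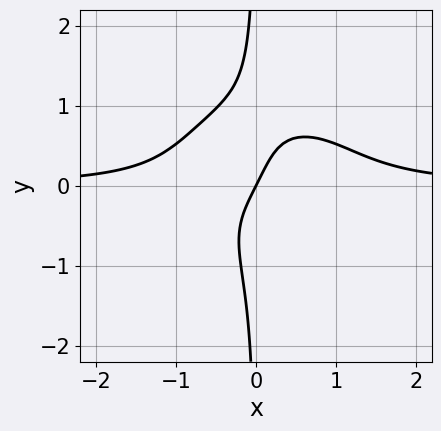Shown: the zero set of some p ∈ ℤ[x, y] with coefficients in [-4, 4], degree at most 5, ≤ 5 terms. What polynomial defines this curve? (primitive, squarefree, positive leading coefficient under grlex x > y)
3*x^3*y + 3*x*y^3 - x^2*y - 2*x + y

1. deg p = 4.
2. Checking where it meets the axes: it meets the y-axis at y = 0 (among the integer gridlines); it meets the x-axis at x = 0 (among the integer gridlines).
3. These observations pin down the coefficients.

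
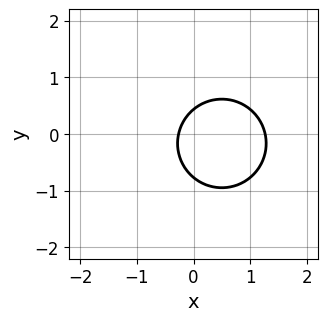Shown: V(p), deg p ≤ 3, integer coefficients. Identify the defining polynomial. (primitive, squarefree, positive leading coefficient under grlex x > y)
3*x^2 + 3*y^2 - 3*x + y - 1

Degree: a generic line meets the curve in up to 2 points, so deg p = 2.
Solving for integer coefficients yields p as stated.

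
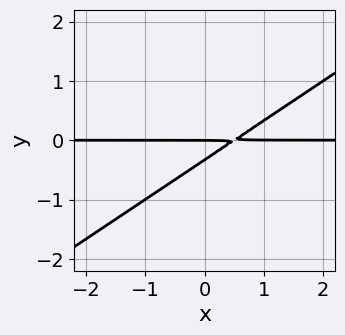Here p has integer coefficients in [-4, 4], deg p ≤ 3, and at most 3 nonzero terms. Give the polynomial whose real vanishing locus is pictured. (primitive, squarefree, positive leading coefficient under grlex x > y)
2*x*y - 3*y^2 - y

First, deg p = 2.
Then, from the axis intercepts and sections: the visible x-axis segment lies entirely on the curve; one y-axis crossing is at y = 0.
Finally, these observations pin down the coefficients.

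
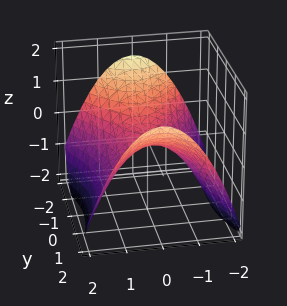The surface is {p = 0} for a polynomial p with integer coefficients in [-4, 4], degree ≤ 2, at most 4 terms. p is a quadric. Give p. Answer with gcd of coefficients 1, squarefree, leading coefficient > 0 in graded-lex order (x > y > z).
2*x^2 - y^2 + 3*z

(a) Degree: a saddle surface; a quadric, so deg p = 2.
(b) Symmetries: mirror symmetry x ↦ −x ⇒ only even powers of x; it's symmetric under y → −y, forcing even powers of y.
(c) Against the integer gridlines: one y-axis crossing is at y = 0; one x-axis crossing is at x = 0; one z-axis crossing is at z = 0.
(d) Solving for integer coefficients yields p as stated.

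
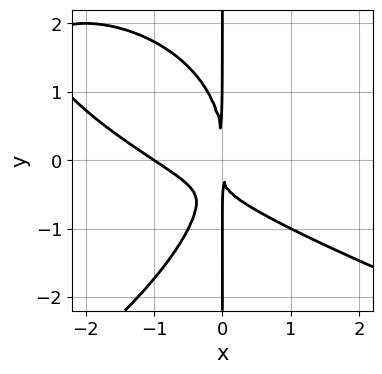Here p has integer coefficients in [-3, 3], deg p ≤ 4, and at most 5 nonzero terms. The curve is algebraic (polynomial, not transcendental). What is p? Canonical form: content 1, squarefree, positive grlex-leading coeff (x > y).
1. deg p = 4. The shape is more complex than any degree-3 curve.
2. Observable constraints: the visible y-axis segment lies entirely on the curve; it crosses the x-axis at the gridline x = -1.
3. Putting this together gives p.

x*y^3 + 2*x^3 + 3*x^2*y + 2*x^2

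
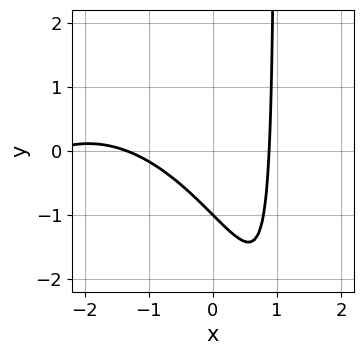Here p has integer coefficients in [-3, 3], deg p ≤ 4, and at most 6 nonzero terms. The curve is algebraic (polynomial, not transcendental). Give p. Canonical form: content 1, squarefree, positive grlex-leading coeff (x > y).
x^3 + 3*x^2 + 3*x*y - 3*y - 3

(a) Degree: the shape is more complex than any degree-2 curve, so deg p = 3.
(b) From the axis intercepts and sections: it crosses the y-axis at the gridline y = -1.
(c) Fitting integer coefficients to these (and the overall shape) gives p.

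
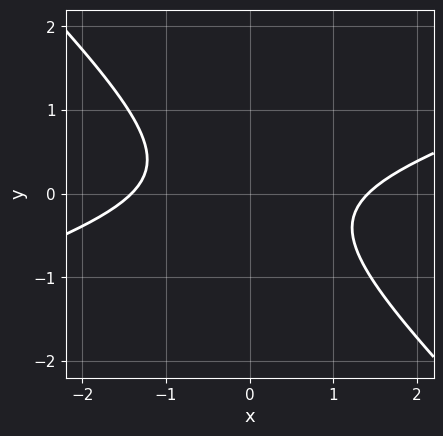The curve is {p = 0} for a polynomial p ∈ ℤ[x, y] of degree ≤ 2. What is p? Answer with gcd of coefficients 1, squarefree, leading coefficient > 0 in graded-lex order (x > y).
x^2 - 2*x*y - 3*y^2 - 2

First, the degree is 2 — the shape is more complex than any degree-1 curve.
Then, from the axis intercepts and sections: no y-intercept at any integer in the box.
Finally, matching integer coefficients to the picture gives p.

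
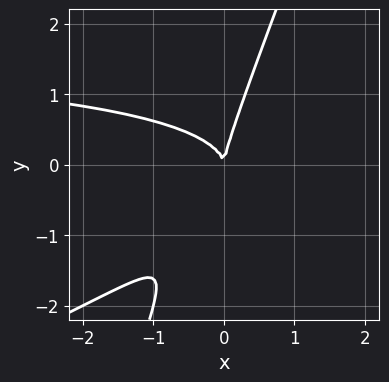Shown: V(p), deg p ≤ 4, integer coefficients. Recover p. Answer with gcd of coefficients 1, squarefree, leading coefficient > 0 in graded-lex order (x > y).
The degree is 3 — no degree-2 curve has this shape.
Observable constraints: one y-axis crossing is at y = 0; it meets the x-axis at x = 0 (among the integer gridlines).
The integer polynomial consistent with all of this is the stated p.

x^2*y - 3*x*y^2 + y^3 - 2*x^2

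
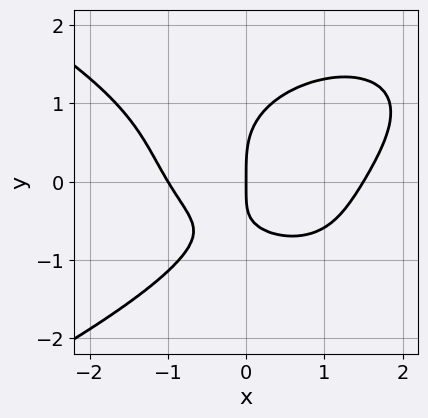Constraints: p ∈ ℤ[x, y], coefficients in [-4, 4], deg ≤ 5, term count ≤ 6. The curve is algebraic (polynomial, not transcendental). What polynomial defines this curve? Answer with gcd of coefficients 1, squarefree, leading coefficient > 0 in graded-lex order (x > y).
First, degree: a generic line meets the curve in up to 4 points, so deg p = 4.
Next, reading off the gridlines: the x-axis gridline crossings are at x ∈ {-1, 0}; it meets the y-axis at y = 0 (among the integer gridlines).
Finally, assembling these constraints gives the stated polynomial.

2*y^4 + 2*x^3 - x^2 - 3*x*y - 3*x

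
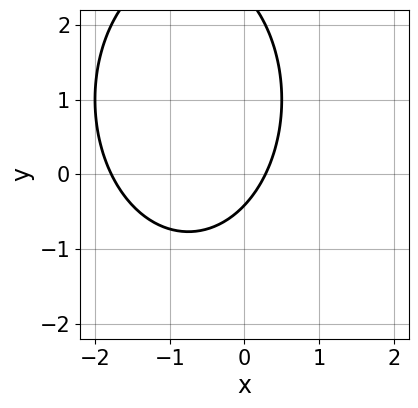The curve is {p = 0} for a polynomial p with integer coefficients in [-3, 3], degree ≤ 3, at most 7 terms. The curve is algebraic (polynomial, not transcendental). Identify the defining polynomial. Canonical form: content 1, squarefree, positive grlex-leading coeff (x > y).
1. The degree is 2 — a generic line meets the curve in up to 2 points.
2. Putting this together gives p.

2*x^2 + y^2 + 3*x - 2*y - 1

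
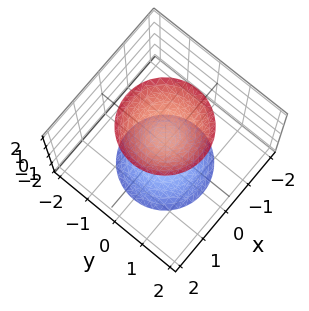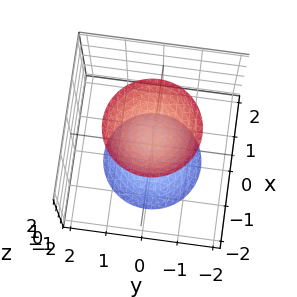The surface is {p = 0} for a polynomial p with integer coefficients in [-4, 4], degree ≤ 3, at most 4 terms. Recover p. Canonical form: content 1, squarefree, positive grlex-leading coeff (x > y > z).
2*x^2 + 2*y^2 - z^2 + 1

First, I count 2 distinct pieces.
Then, the degree is 2 — two sheets facing apart; a quadric.
Then, symmetry: the z-axis is an axis of rotation, so x and y enter only as x² + y²; it's symmetric under z → −z, forcing even powers of z.
Next, observable constraints: no y-intercept at any integer in the box; the z-axis gridline crossings are at z ∈ {-1, 1}; a circular section at z = -2 has radius between 1 and 2; the surface avoids every integer x-axis point in the box.
Finally, putting this together gives p.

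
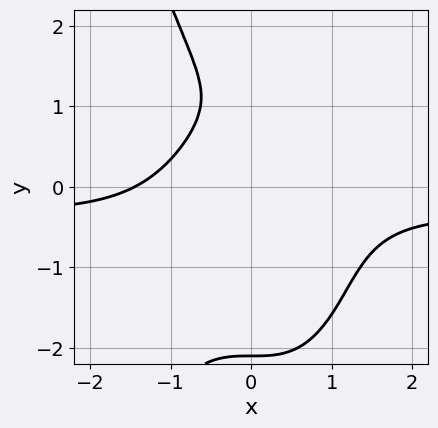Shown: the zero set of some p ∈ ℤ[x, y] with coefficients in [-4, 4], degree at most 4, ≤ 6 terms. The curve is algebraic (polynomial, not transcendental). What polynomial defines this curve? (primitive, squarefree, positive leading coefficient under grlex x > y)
1. Degree: the shape is more complex than any degree-3 curve, so deg p = 4.
2. Observable constraints: it misses every integer gridline on the y-axis.
3. The integer polynomial consistent with all of this is the stated p.

3*x^3*y + x^3 + y^3 - 3*y + 3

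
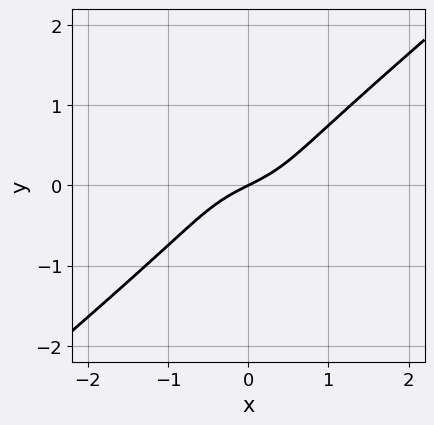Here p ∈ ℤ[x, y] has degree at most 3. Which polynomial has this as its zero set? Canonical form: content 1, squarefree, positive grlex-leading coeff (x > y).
x^3 + x^2*y - 3*y^3 + x - 2*y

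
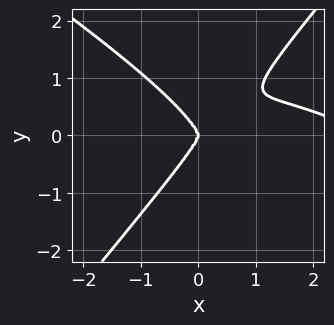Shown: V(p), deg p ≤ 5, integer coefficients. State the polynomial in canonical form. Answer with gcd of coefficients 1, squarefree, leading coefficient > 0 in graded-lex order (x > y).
First, deg p = 4. A generic line meets the curve in up to 4 points.
Then, from the visible intercepts: it crosses the x-axis at the gridline x = 0; it meets the y-axis at y = 0 (among the integer gridlines).
Finally, together with the visible shape, these determine p as stated.

x^4 + 2*x^3*y + 2*x^2*y^2 - 3*y^4 - 3*x^3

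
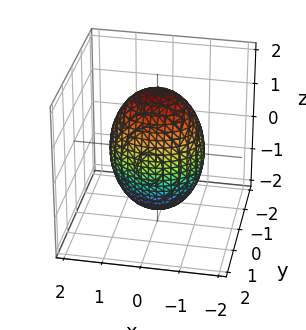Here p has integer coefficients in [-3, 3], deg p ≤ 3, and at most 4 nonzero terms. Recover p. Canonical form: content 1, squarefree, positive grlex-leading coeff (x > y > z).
Degree: bounded and convex; a quadric, so deg p = 2.
Symmetries: it's symmetric under y → −y, forcing even powers of y; the z ↦ −z reflection is a symmetry, so z appears only in even powers; mirror symmetry x ↦ −x ⇒ only even powers of x.
From the visible intercepts: among the integer gridlines, it crosses the y-axis at y ∈ {-1, 1}.
Solving for integer coefficients yields p as stated.

2*x^2 + 3*y^2 + z^2 - 3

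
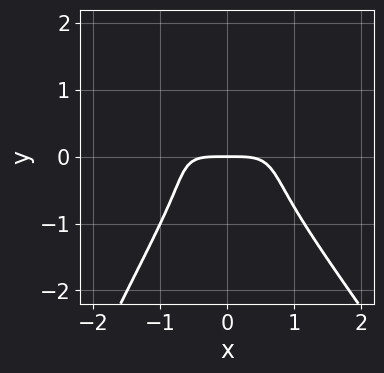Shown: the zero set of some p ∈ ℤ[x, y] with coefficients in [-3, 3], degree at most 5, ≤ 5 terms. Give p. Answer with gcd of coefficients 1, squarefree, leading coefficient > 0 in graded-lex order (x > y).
(a) Degree: the shape is more complex than any degree-3 curve, so deg p = 4.
(b) Reading off the gridlines: it crosses the y-axis at the gridline y = 0; it meets the x-axis at x = 0 (among the integer gridlines).
(c) Solving for integer coefficients yields p as stated.

2*x^4 + x^3*y - 3*x^2*y + 3*y^3 + 3*y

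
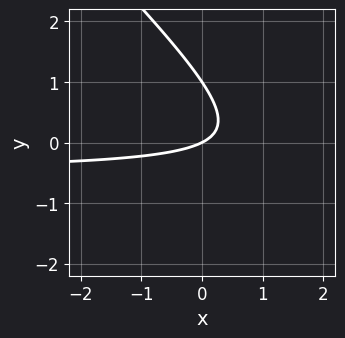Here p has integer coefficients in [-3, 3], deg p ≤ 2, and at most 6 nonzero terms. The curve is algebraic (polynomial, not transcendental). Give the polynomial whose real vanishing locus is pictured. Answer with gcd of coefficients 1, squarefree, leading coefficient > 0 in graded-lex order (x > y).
2*x*y + 2*y^2 + x - 2*y

1. deg p = 2.
2. Against the integer gridlines: one x-axis crossing is at x = 0; among the integer gridlines, it crosses the y-axis at y ∈ {0, 1}.
3. Assembling these constraints gives the stated polynomial.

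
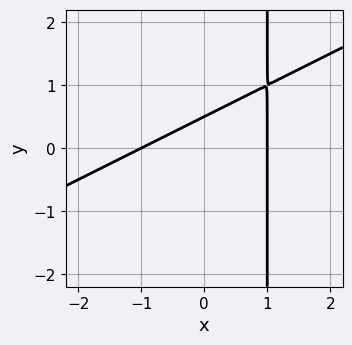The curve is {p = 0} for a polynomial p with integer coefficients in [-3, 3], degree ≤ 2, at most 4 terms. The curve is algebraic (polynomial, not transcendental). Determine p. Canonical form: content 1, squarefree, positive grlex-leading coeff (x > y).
Degree: the shape is more complex than any degree-1 curve, so deg p = 2.
From the axis intercepts and sections: the x-axis gridline crossings are at x ∈ {-1, 1}.
The integer polynomial consistent with all of this is the stated p.

x^2 - 2*x*y + 2*y - 1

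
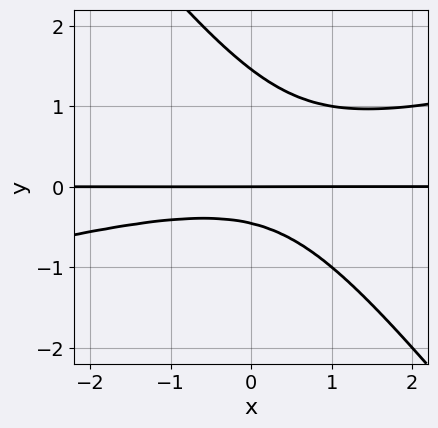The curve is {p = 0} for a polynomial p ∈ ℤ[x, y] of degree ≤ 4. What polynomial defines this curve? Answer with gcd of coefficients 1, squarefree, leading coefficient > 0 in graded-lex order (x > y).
x^2*y - 3*x*y^2 - 3*y^3 + 3*y^2 + 2*y

First, degree: no degree-2 curve has this shape, so deg p = 3.
Next, observable constraints: every point of the x-axis in the box is on the curve; one y-axis crossing is at y = 0.
Finally, these observations pin down the coefficients.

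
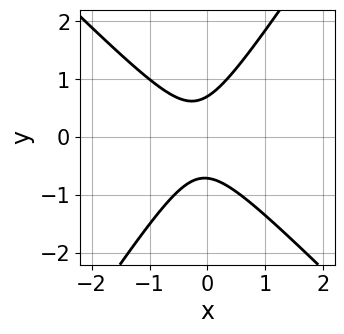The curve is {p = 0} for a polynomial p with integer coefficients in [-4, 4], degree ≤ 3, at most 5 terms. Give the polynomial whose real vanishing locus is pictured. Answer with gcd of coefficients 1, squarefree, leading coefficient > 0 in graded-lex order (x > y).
First, deg p = 2.
Then, from the visible intercepts: it misses every integer gridline on the x-axis.
Finally, assembling these constraints gives the stated polynomial.

3*x^2 + x*y - 2*y^2 + x + 1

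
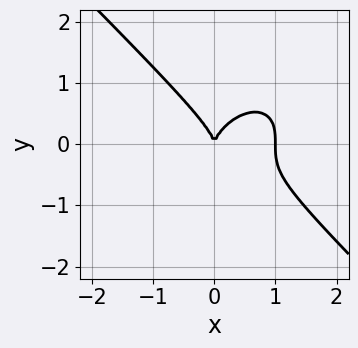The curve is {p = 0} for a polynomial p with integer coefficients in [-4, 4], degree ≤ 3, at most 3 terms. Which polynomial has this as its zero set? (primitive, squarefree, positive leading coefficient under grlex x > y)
x^3 + y^3 - x^2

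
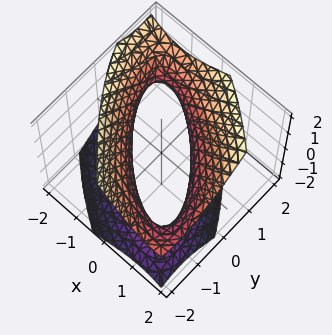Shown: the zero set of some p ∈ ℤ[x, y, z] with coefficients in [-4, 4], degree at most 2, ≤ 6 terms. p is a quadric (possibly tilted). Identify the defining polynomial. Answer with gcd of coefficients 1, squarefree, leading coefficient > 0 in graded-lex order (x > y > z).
2*x^2 + 3*x*y - x*z + 2*y^2 - 2*z^2 - 2

(a) The degree is 2 — no degree-1 surface has this shape.
(b) Checking where it meets the axes: it misses every integer gridline on the z-axis; among the integer gridlines, it crosses the y-axis at y ∈ {-1, 1}.
(c) Fitting integer coefficients to these (and the overall shape) gives p. Check: (-1, 0, 0) on the x-axis lies on the surface, and p(-1, 0, 0) = 0. ✓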